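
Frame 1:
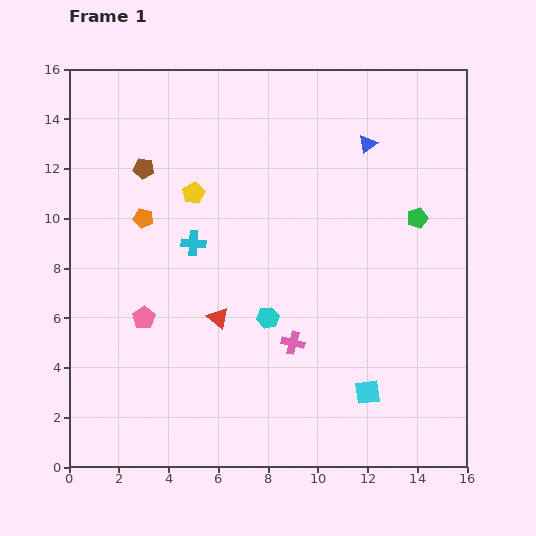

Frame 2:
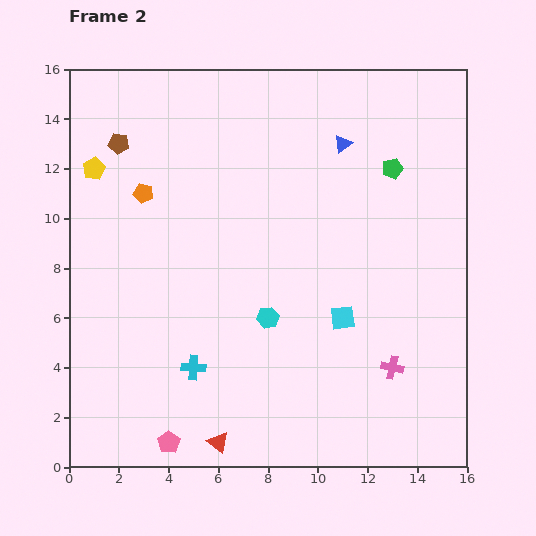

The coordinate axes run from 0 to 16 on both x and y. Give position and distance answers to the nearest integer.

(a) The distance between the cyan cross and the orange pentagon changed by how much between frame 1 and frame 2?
+5

Distance in frame 1: 2. Distance in frame 2: 7.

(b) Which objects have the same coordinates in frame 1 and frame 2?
the cyan hexagon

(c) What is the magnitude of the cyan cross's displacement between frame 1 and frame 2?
5

The cyan cross moved from (5, 9) to (5, 4), a distance of √(0² + 5²) ≈ 5.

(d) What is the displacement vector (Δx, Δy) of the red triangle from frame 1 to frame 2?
(0, -5)

The red triangle was at (6, 6) in frame 1 and (6, 1) in frame 2.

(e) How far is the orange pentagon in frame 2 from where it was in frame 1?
1

The orange pentagon moved from (3, 10) to (3, 11), a distance of √(0² + 1²) ≈ 1.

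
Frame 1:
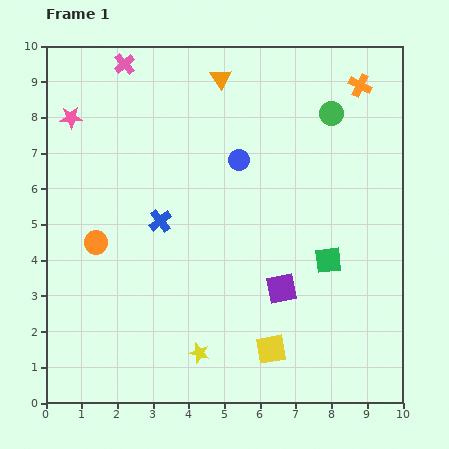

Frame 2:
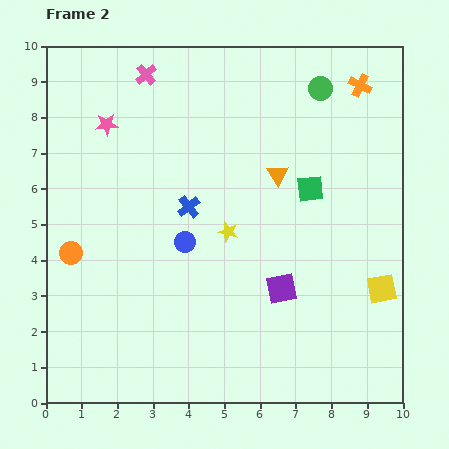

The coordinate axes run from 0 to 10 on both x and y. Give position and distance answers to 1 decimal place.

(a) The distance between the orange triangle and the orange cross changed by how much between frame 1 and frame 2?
-0.5

Distance in frame 1: 3.9. Distance in frame 2: 3.4.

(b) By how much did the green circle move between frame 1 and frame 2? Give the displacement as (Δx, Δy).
(-0.3, 0.7)

The green circle was at (8.0, 8.1) in frame 1 and (7.7, 8.8) in frame 2.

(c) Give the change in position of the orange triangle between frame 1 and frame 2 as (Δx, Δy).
(1.6, -2.7)

The orange triangle was at (4.9, 9.1) in frame 1 and (6.5, 6.4) in frame 2.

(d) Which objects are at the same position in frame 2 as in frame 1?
the purple square, the orange cross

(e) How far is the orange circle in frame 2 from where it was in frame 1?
0.8

The orange circle moved from (1.4, 4.5) to (0.7, 4.2), a distance of √(0.7² + 0.3²) ≈ 0.8.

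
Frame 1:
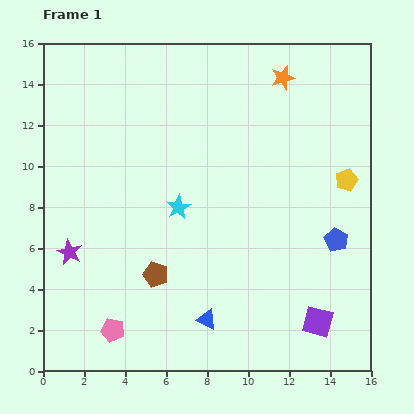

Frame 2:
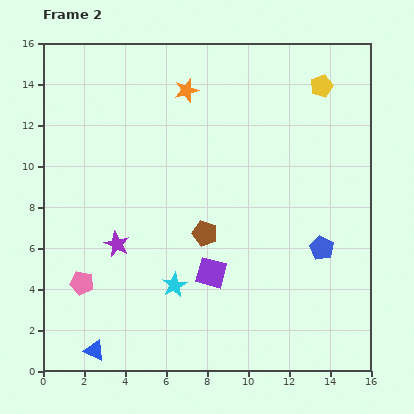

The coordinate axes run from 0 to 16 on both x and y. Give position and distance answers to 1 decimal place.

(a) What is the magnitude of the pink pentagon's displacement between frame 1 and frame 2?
2.7

The pink pentagon moved from (3.4, 2.0) to (1.9, 4.3), a distance of √(1.5² + 2.3²) ≈ 2.7.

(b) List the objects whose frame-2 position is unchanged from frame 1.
none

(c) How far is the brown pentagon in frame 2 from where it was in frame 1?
3.1

The brown pentagon moved from (5.5, 4.7) to (7.9, 6.7), a distance of √(2.4² + 2.0²) ≈ 3.1.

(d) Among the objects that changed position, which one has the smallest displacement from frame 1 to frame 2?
the blue pentagon

(moved 0.8)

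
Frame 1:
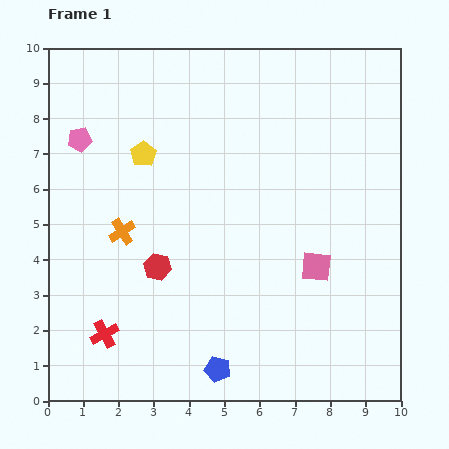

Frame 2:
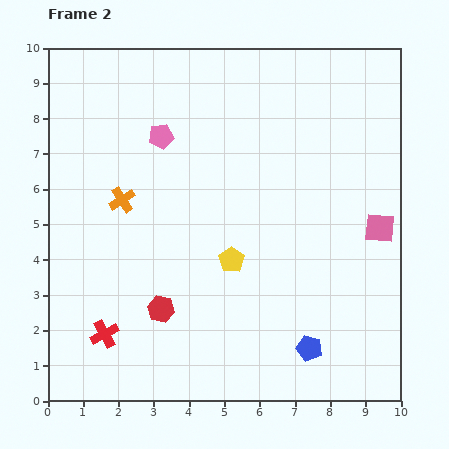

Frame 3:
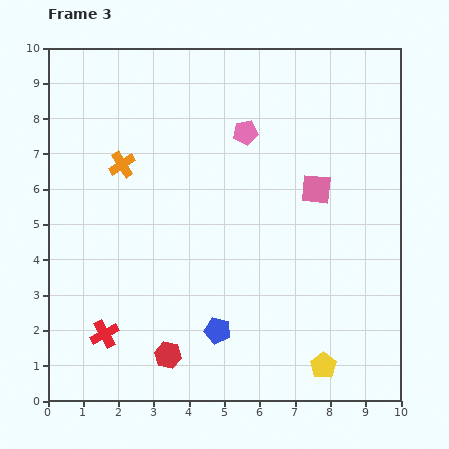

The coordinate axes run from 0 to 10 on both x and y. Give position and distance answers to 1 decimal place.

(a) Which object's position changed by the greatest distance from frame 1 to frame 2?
the yellow pentagon

(moved 3.9; next 2.7)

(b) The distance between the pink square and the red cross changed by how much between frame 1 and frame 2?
+2.1

Distance in frame 1: 6.3. Distance in frame 2: 8.4.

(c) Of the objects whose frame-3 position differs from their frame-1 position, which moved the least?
the blue pentagon

(moved 1.1)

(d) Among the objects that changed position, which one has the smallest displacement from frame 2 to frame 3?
the orange cross

(moved 1.0)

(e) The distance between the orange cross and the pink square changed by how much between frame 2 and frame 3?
-1.8

Distance in frame 2: 7.3. Distance in frame 3: 5.5.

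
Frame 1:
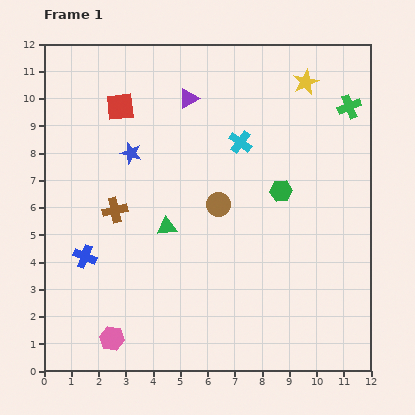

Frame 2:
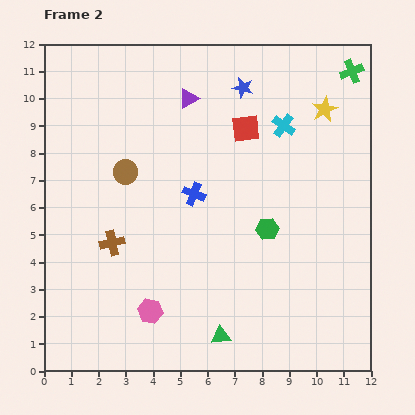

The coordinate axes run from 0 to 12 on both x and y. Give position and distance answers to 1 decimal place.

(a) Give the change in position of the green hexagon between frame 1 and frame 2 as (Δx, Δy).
(-0.5, -1.4)

The green hexagon was at (8.7, 6.6) in frame 1 and (8.2, 5.2) in frame 2.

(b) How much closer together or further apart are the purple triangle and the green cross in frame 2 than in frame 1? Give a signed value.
+0.2

Distance in frame 1: 5.9. Distance in frame 2: 6.1.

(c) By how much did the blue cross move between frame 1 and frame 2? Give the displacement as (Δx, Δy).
(4.0, 2.3)

The blue cross was at (1.5, 4.2) in frame 1 and (5.5, 6.5) in frame 2.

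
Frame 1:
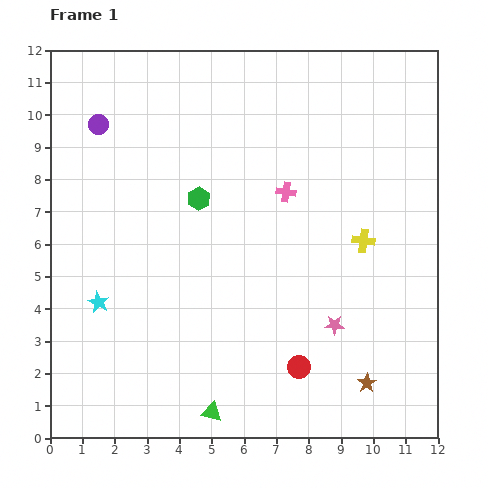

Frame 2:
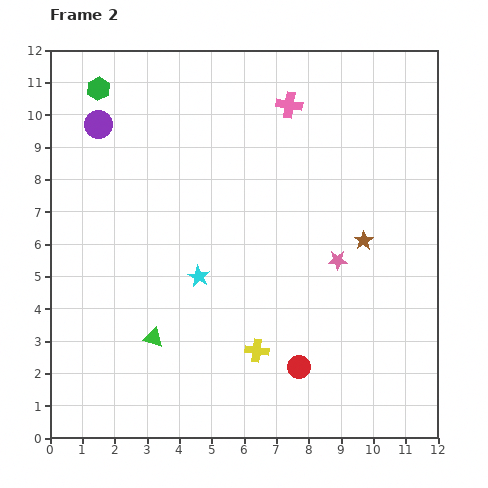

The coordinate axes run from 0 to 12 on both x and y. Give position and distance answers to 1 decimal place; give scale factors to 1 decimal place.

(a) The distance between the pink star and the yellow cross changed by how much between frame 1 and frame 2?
+1.0

Distance in frame 1: 2.8. Distance in frame 2: 3.8.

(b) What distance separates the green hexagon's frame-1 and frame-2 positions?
4.6

The green hexagon moved from (4.6, 7.4) to (1.5, 10.8), a distance of √(3.1² + 3.4²) ≈ 4.6.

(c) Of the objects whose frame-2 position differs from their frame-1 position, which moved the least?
the pink star

(moved 2.0)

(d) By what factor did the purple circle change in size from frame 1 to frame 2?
1.4×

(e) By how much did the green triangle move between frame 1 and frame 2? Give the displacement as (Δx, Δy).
(-1.8, 2.3)

The green triangle was at (5.0, 0.8) in frame 1 and (3.2, 3.1) in frame 2.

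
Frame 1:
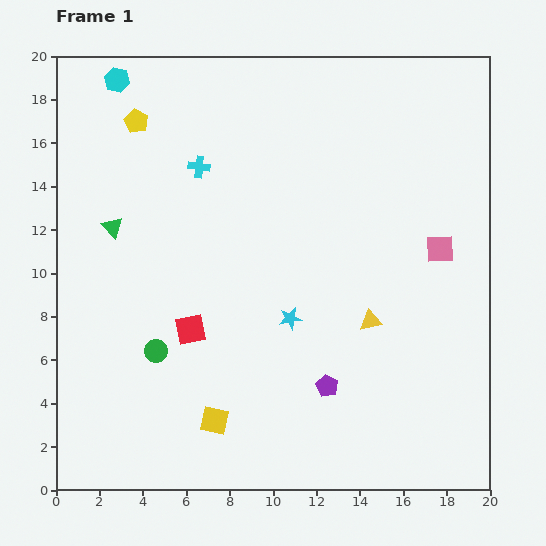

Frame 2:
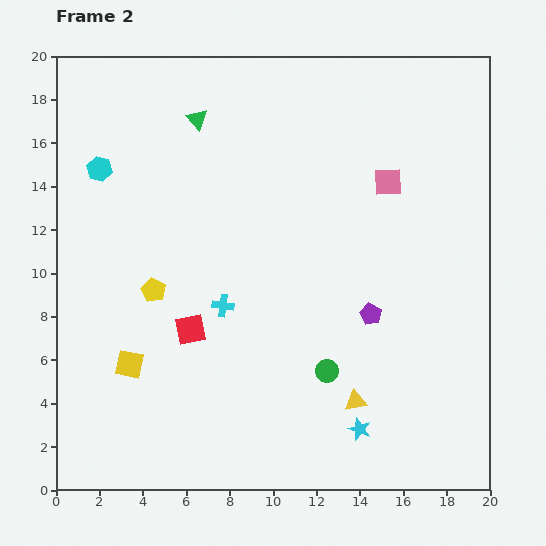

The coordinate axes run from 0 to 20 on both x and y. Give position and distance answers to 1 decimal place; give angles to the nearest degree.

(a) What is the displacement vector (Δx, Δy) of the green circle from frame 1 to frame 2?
(7.9, -0.9)

The green circle was at (4.6, 6.4) in frame 1 and (12.5, 5.5) in frame 2.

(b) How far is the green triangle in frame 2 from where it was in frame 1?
6.3

The green triangle moved from (2.6, 12.1) to (6.5, 17.1), a distance of √(3.9² + 5.0²) ≈ 6.3.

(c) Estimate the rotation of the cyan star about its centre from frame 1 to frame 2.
30° clockwise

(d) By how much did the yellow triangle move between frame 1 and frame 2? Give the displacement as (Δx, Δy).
(-0.7, -3.7)

The yellow triangle was at (14.5, 7.8) in frame 1 and (13.8, 4.1) in frame 2.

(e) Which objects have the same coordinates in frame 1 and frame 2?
the red square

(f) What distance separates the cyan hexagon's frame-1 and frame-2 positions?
4.2

The cyan hexagon moved from (2.8, 18.9) to (2.0, 14.8), a distance of √(0.8² + 4.1²) ≈ 4.2.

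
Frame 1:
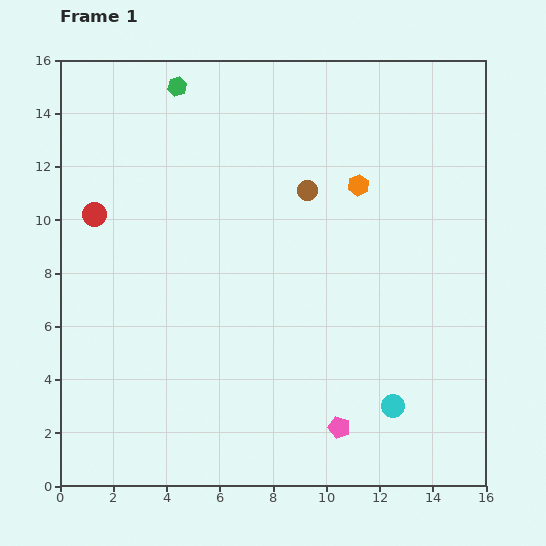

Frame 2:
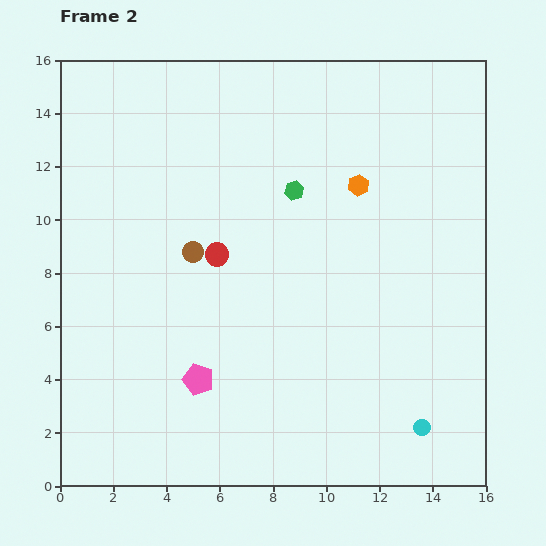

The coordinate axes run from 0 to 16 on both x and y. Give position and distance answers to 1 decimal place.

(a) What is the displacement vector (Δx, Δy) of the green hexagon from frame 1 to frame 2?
(4.4, -3.9)

The green hexagon was at (4.4, 15.0) in frame 1 and (8.8, 11.1) in frame 2.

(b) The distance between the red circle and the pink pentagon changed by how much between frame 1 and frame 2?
-7.4

Distance in frame 1: 12.2. Distance in frame 2: 4.8.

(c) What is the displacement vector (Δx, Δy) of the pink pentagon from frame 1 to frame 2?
(-5.3, 1.8)

The pink pentagon was at (10.5, 2.2) in frame 1 and (5.2, 4.0) in frame 2.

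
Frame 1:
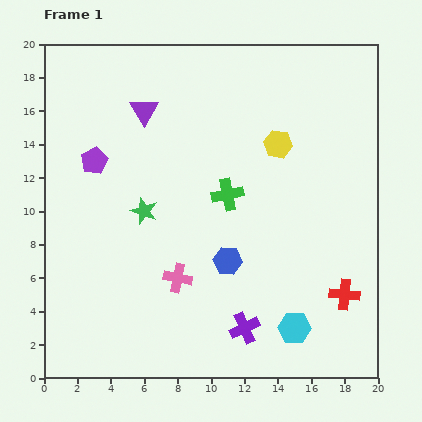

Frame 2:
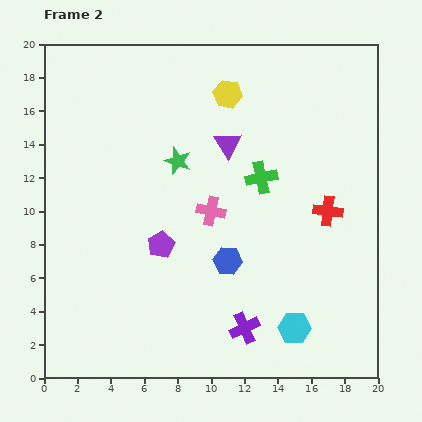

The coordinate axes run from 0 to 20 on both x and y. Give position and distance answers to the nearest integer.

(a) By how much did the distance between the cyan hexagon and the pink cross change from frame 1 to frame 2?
+1

Distance in frame 1: 8. Distance in frame 2: 9.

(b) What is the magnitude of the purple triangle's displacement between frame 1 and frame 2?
5

The purple triangle moved from (6, 16) to (11, 14), a distance of √(5² + 2²) ≈ 5.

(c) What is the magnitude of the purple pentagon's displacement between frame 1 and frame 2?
6

The purple pentagon moved from (3, 13) to (7, 8), a distance of √(4² + 5²) ≈ 6.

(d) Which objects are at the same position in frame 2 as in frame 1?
the blue hexagon, the purple cross, the cyan hexagon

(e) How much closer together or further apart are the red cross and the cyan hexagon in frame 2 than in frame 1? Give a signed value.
+3

Distance in frame 1: 4. Distance in frame 2: 7.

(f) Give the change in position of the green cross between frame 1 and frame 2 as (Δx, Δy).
(2, 1)

The green cross was at (11, 11) in frame 1 and (13, 12) in frame 2.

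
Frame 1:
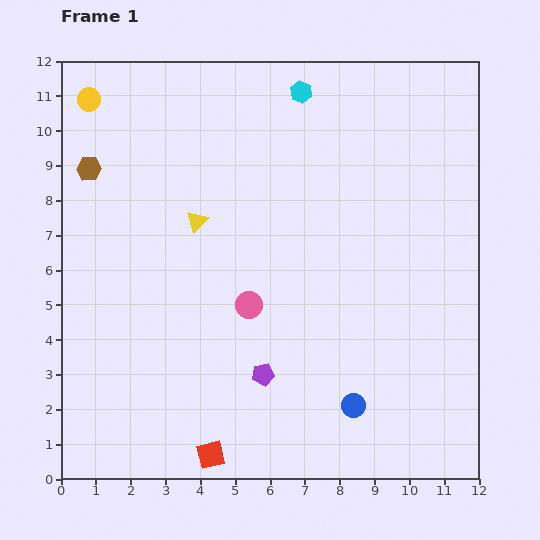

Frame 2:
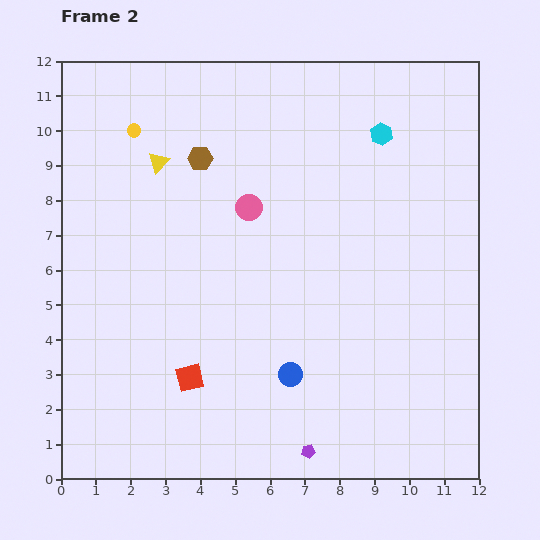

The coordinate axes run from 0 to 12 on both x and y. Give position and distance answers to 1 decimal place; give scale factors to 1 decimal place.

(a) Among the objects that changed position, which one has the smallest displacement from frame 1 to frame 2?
the yellow circle

(moved 1.6)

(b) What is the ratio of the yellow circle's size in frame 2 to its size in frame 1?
0.6×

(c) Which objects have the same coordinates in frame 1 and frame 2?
none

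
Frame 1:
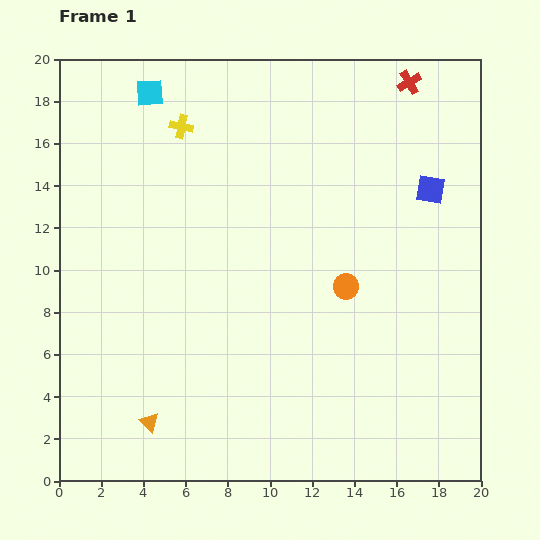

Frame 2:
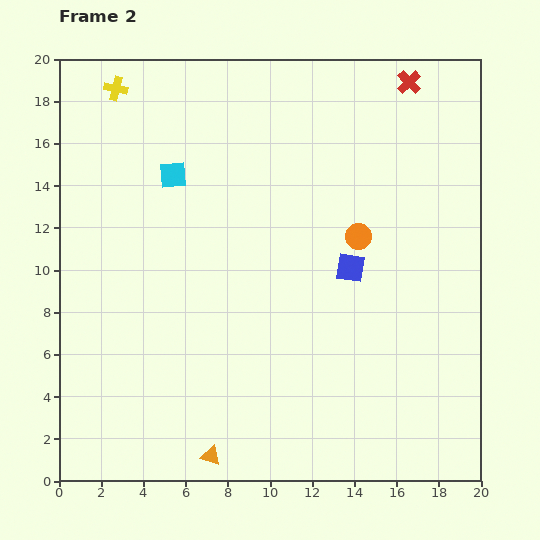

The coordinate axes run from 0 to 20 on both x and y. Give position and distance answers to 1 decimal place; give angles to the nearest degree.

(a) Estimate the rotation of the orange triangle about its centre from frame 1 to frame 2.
26° counter-clockwise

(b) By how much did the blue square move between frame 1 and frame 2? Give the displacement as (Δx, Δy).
(-3.8, -3.7)

The blue square was at (17.6, 13.8) in frame 1 and (13.8, 10.1) in frame 2.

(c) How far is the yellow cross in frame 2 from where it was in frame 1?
3.6

The yellow cross moved from (5.8, 16.8) to (2.7, 18.6), a distance of √(3.1² + 1.8²) ≈ 3.6.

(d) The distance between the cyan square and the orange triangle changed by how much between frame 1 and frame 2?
-2.2

Distance in frame 1: 15.6. Distance in frame 2: 13.4.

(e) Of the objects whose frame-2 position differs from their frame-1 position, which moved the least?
the orange circle

(moved 2.5)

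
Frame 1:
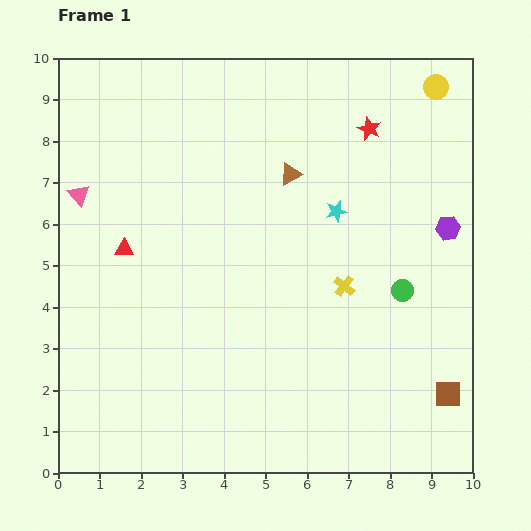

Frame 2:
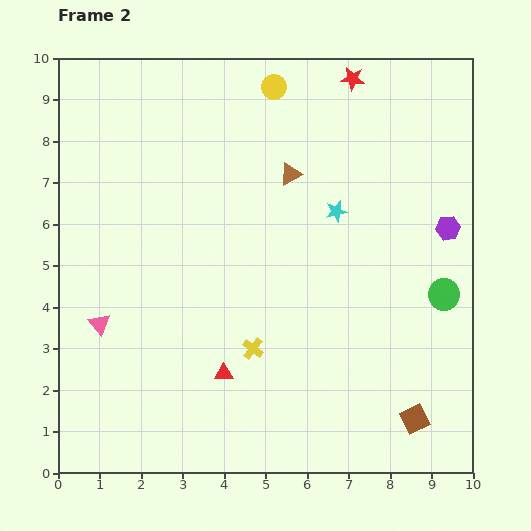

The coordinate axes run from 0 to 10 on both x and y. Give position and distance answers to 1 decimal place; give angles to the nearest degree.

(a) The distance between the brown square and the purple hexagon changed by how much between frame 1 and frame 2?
+0.7

Distance in frame 1: 4.0. Distance in frame 2: 4.7.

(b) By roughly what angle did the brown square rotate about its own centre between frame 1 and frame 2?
28° counter-clockwise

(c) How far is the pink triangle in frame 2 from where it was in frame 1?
3.1

The pink triangle moved from (0.5, 6.7) to (1.0, 3.6), a distance of √(0.5² + 3.1²) ≈ 3.1.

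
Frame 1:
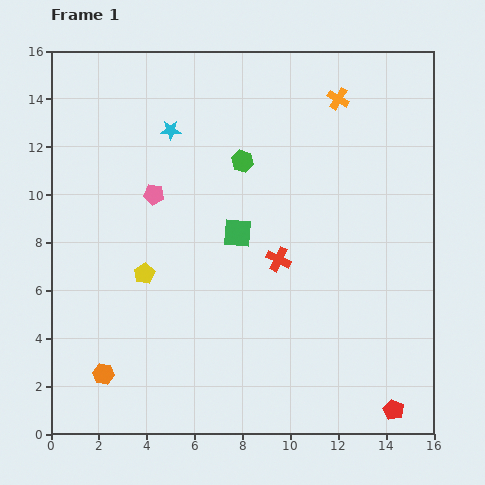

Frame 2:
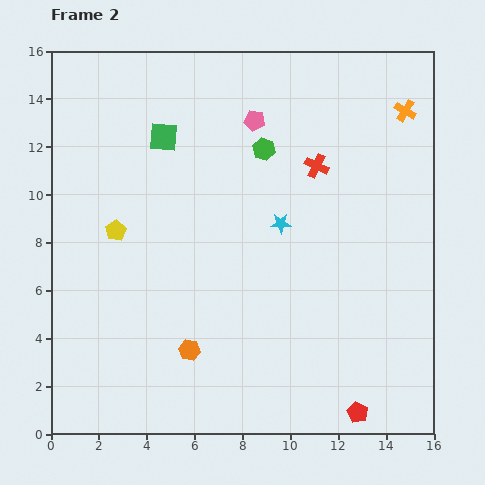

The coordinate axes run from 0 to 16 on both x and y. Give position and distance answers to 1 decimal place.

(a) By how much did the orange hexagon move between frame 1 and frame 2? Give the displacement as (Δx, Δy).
(3.6, 1.0)

The orange hexagon was at (2.2, 2.5) in frame 1 and (5.8, 3.5) in frame 2.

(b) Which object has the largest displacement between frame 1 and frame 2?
the cyan star

(moved 6.0; next 5.2)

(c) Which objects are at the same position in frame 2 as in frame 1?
none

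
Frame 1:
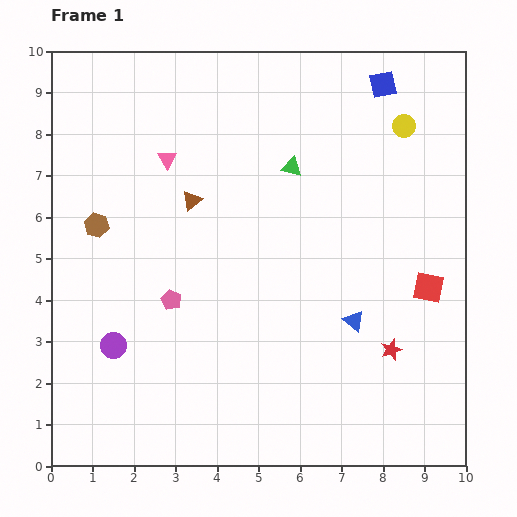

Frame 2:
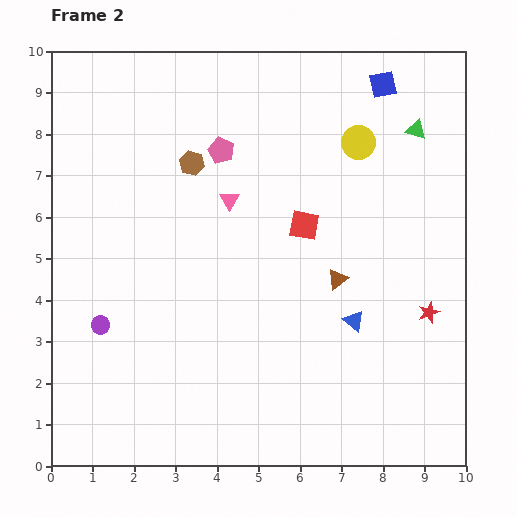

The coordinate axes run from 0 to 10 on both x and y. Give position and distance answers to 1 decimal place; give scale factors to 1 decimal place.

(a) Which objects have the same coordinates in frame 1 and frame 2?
the blue triangle, the blue square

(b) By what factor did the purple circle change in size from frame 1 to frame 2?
0.7×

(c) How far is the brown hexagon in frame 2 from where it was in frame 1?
2.7

The brown hexagon moved from (1.1, 5.8) to (3.4, 7.3), a distance of √(2.3² + 1.5²) ≈ 2.7.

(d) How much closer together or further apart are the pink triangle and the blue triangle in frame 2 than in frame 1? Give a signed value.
-1.8

Distance in frame 1: 6.0. Distance in frame 2: 4.2.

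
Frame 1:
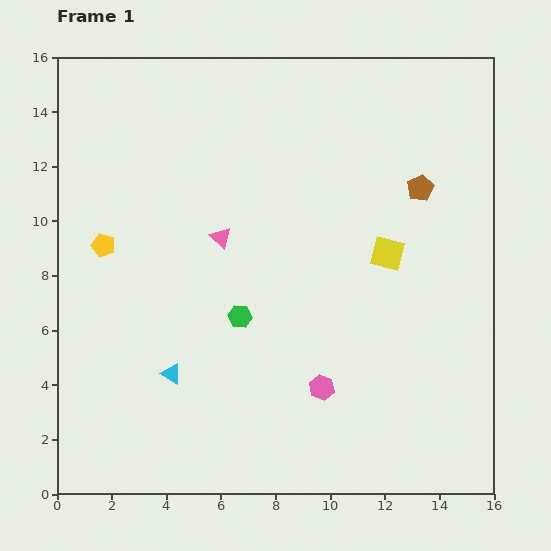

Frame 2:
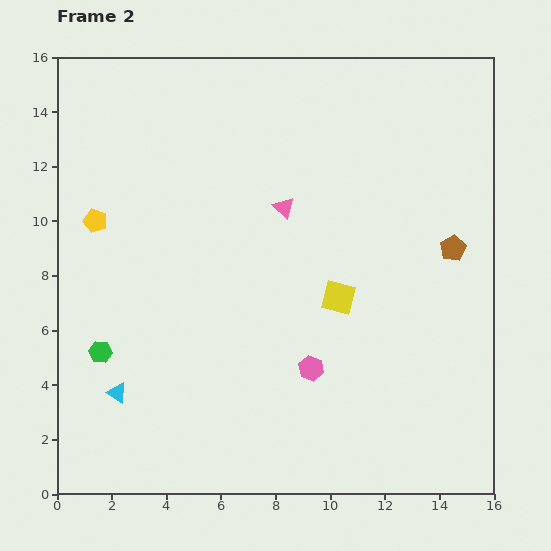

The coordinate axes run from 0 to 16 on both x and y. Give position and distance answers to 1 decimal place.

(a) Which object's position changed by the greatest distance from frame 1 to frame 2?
the green hexagon

(moved 5.3; next 2.5)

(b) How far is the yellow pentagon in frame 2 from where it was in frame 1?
0.9

The yellow pentagon moved from (1.7, 9.1) to (1.4, 10.0), a distance of √(0.3² + 0.9²) ≈ 0.9.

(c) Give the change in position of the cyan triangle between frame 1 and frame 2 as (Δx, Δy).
(-2.0, -0.7)

The cyan triangle was at (4.2, 4.4) in frame 1 and (2.2, 3.7) in frame 2.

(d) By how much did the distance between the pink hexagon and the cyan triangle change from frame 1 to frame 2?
+1.7

Distance in frame 1: 5.5. Distance in frame 2: 7.2.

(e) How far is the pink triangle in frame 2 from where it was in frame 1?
2.5

The pink triangle moved from (6.0, 9.4) to (8.3, 10.5), a distance of √(2.3² + 1.1²) ≈ 2.5.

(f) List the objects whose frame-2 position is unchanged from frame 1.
none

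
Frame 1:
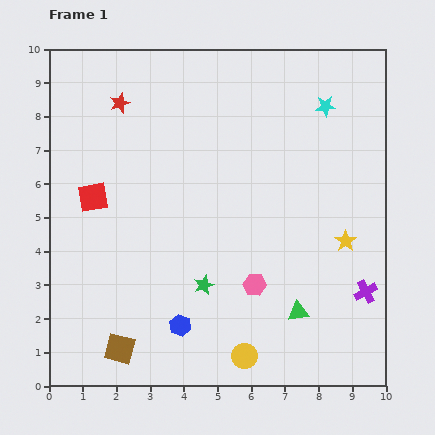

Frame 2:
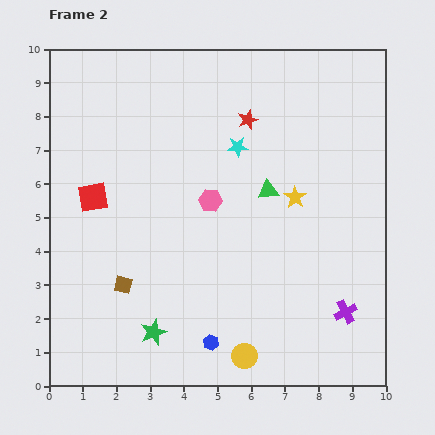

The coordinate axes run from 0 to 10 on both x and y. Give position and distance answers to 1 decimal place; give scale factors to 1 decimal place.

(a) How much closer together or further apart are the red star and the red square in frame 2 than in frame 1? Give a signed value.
+2.2

Distance in frame 1: 2.9. Distance in frame 2: 5.1.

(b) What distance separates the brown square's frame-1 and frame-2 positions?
1.9

The brown square moved from (2.1, 1.1) to (2.2, 3.0), a distance of √(0.1² + 1.9²) ≈ 1.9.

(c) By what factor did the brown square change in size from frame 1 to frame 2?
0.6×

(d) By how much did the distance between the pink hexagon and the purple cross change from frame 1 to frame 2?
+1.9

Distance in frame 1: 3.3. Distance in frame 2: 5.2.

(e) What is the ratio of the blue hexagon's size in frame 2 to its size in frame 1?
0.7×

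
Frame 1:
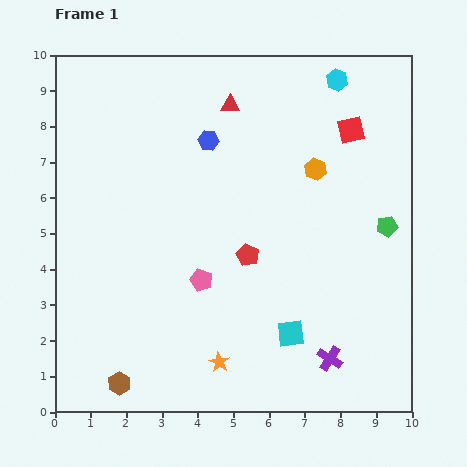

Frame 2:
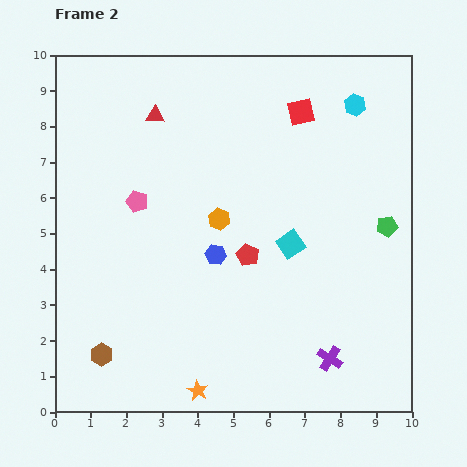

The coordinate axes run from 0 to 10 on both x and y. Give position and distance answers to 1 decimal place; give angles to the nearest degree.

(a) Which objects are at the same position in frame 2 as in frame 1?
the green pentagon, the purple cross, the red pentagon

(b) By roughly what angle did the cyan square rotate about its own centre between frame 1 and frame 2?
26° counter-clockwise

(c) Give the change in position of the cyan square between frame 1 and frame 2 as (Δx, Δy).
(0.0, 2.5)

The cyan square was at (6.6, 2.2) in frame 1 and (6.6, 4.7) in frame 2.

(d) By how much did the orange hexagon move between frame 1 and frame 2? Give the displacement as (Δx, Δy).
(-2.7, -1.4)

The orange hexagon was at (7.3, 6.8) in frame 1 and (4.6, 5.4) in frame 2.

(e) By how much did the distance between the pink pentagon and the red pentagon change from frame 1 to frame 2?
+1.9

Distance in frame 1: 1.5. Distance in frame 2: 3.4.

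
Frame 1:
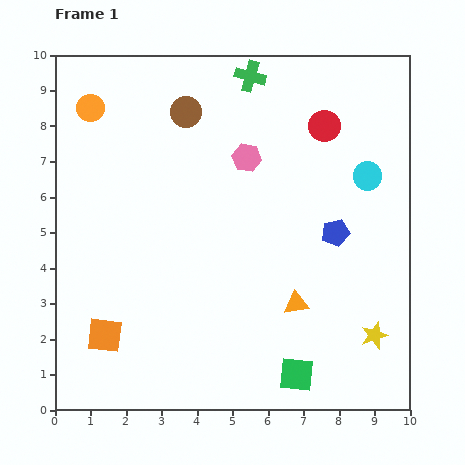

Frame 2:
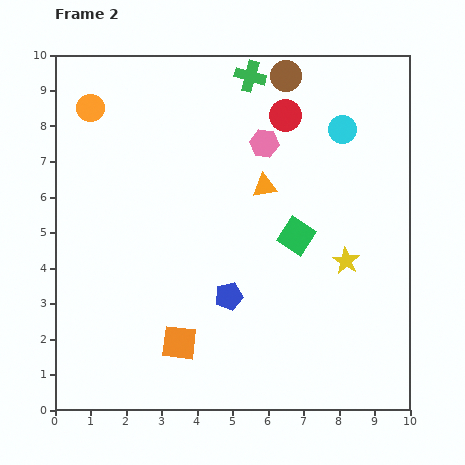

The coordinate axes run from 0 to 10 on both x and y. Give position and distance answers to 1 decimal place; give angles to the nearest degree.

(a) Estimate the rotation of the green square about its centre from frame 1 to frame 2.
28° clockwise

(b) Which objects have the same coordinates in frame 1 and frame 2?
the orange circle, the green cross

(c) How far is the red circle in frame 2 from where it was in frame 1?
1.1

The red circle moved from (7.6, 8.0) to (6.5, 8.3), a distance of √(1.1² + 0.3²) ≈ 1.1.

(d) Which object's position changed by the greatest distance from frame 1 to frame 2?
the green square

(moved 3.9; next 3.5)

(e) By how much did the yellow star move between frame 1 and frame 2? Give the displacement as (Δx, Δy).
(-0.8, 2.1)

The yellow star was at (9.0, 2.1) in frame 1 and (8.2, 4.2) in frame 2.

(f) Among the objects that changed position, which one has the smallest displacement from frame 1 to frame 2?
the pink hexagon

(moved 0.6)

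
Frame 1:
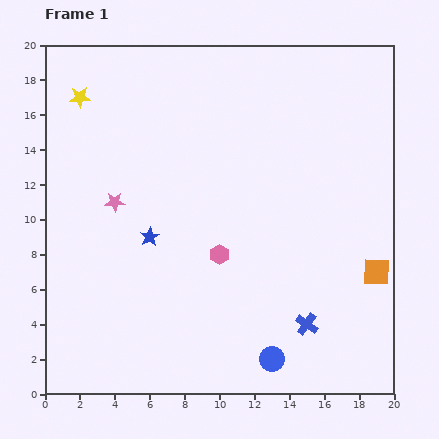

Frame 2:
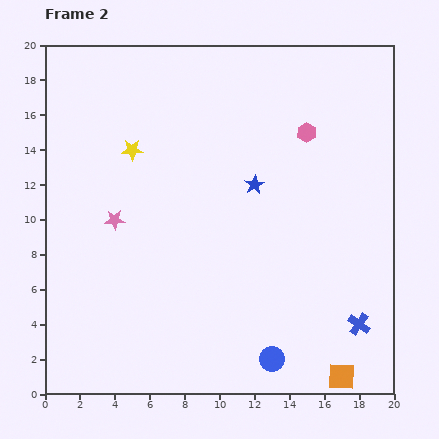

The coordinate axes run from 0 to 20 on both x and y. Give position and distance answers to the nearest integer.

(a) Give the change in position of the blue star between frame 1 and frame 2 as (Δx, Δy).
(6, 3)

The blue star was at (6, 9) in frame 1 and (12, 12) in frame 2.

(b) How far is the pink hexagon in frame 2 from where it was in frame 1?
9

The pink hexagon moved from (10, 8) to (15, 15), a distance of √(5² + 7²) ≈ 9.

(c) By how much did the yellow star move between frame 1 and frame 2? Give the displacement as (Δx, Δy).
(3, -3)

The yellow star was at (2, 17) in frame 1 and (5, 14) in frame 2.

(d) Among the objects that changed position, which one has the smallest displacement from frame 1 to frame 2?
the pink star

(moved 1)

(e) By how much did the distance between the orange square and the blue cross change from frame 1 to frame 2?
-2

Distance in frame 1: 5. Distance in frame 2: 3.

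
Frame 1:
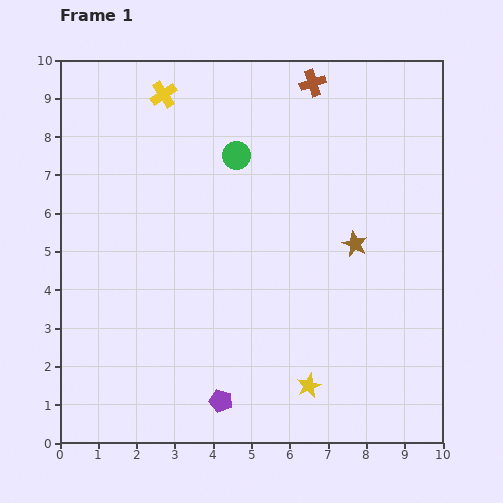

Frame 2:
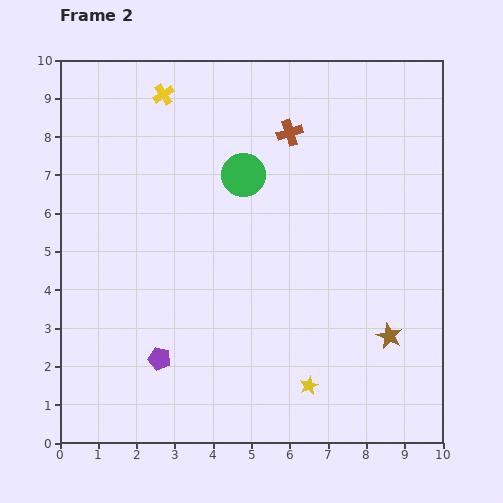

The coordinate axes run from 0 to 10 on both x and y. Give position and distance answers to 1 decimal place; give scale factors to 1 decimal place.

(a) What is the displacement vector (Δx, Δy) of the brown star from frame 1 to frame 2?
(0.9, -2.4)

The brown star was at (7.7, 5.2) in frame 1 and (8.6, 2.8) in frame 2.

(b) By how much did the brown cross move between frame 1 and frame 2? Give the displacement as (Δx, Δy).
(-0.6, -1.3)

The brown cross was at (6.6, 9.4) in frame 1 and (6.0, 8.1) in frame 2.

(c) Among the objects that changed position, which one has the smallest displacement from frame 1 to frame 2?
the green circle

(moved 0.5)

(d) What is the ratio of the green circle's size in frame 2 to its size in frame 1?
1.6×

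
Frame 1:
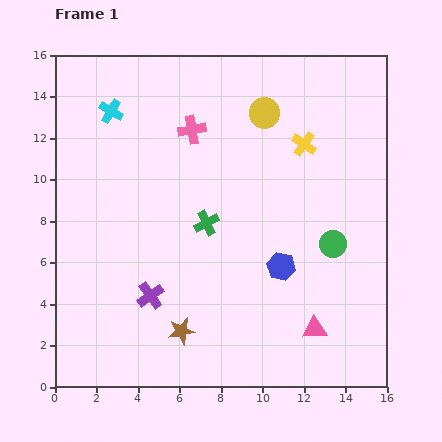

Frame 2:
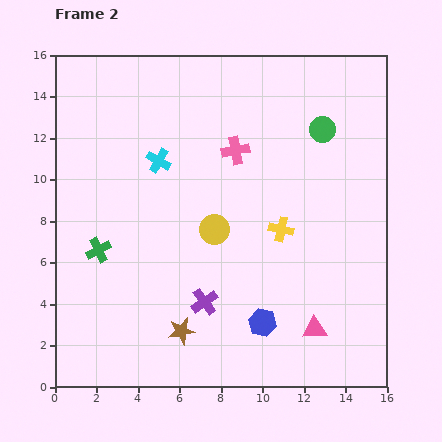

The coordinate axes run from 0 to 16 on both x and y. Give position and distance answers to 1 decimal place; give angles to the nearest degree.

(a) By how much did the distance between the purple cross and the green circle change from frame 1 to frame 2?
+1.0

Distance in frame 1: 9.1. Distance in frame 2: 10.1.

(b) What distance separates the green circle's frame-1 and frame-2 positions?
5.5

The green circle moved from (13.4, 6.9) to (12.9, 12.4), a distance of √(0.5² + 5.5²) ≈ 5.5.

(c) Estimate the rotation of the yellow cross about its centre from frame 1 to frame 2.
22° counter-clockwise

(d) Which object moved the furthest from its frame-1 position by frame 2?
the yellow circle

(moved 6.1; next 5.5)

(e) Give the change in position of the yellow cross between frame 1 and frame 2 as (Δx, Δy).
(-1.1, -4.1)

The yellow cross was at (12.0, 11.7) in frame 1 and (10.9, 7.6) in frame 2.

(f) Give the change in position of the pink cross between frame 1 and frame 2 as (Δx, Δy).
(2.1, -1.0)

The pink cross was at (6.6, 12.4) in frame 1 and (8.7, 11.4) in frame 2.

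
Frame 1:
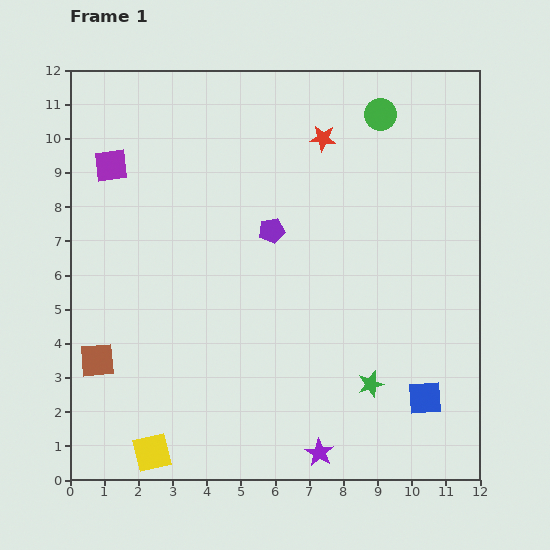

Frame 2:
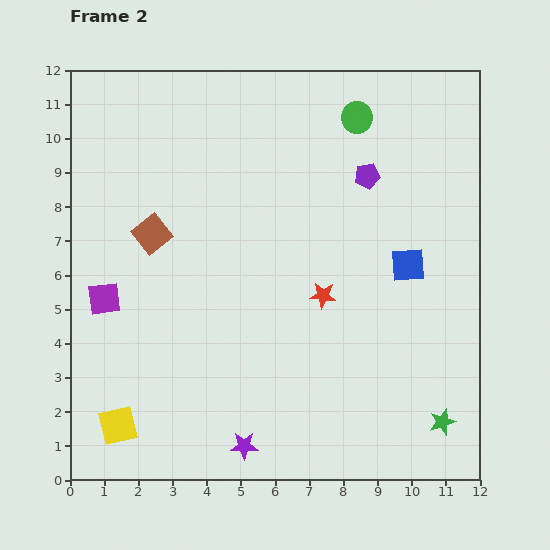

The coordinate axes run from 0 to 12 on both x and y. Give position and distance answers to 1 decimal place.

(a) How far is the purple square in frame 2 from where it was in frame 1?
3.9

The purple square moved from (1.2, 9.2) to (1.0, 5.3), a distance of √(0.2² + 3.9²) ≈ 3.9.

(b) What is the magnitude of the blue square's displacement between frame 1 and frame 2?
3.9

The blue square moved from (10.4, 2.4) to (9.9, 6.3), a distance of √(0.5² + 3.9²) ≈ 3.9.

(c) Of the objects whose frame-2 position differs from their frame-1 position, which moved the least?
the green circle

(moved 0.7)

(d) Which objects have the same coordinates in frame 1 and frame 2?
none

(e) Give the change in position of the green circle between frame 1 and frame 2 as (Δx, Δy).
(-0.7, -0.1)

The green circle was at (9.1, 10.7) in frame 1 and (8.4, 10.6) in frame 2.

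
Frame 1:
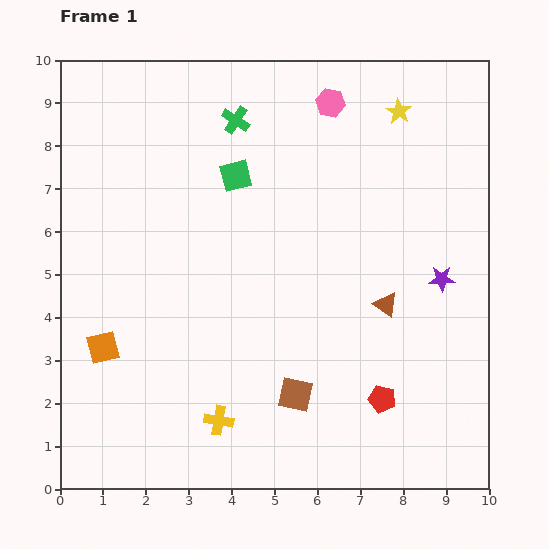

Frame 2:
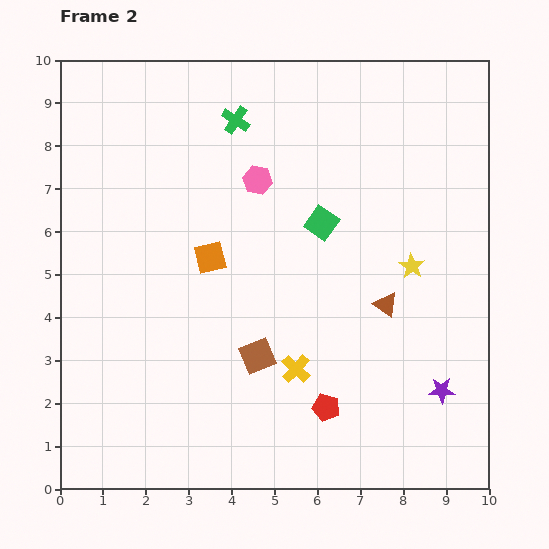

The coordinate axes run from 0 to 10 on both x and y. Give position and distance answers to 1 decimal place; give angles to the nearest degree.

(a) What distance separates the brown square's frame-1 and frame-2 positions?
1.3

The brown square moved from (5.5, 2.2) to (4.6, 3.1), a distance of √(0.9² + 0.9²) ≈ 1.3.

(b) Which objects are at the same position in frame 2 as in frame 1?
the brown triangle, the green cross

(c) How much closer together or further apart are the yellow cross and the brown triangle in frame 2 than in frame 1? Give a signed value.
-2.1

Distance in frame 1: 4.7. Distance in frame 2: 2.6.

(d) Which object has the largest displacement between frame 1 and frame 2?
the yellow star

(moved 3.6; next 3.3)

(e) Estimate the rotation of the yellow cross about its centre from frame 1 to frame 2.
33° clockwise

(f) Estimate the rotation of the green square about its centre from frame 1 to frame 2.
40° counter-clockwise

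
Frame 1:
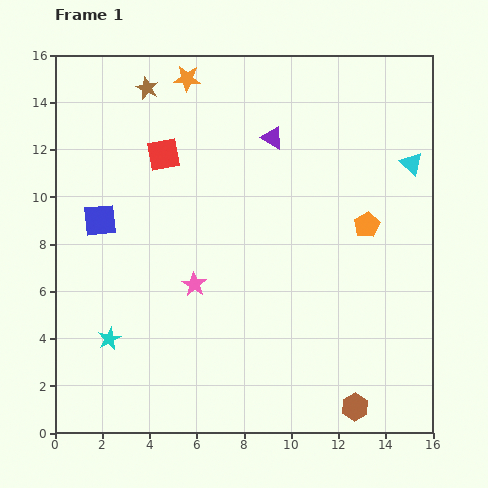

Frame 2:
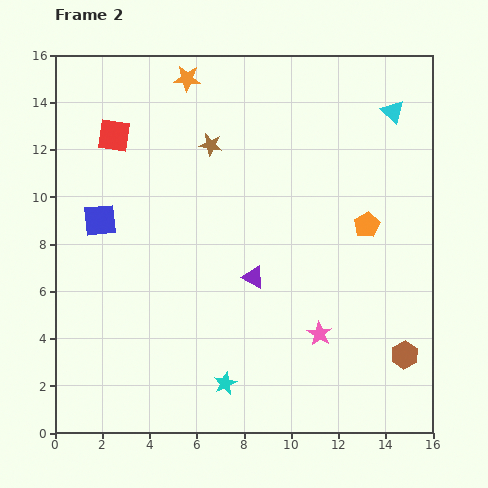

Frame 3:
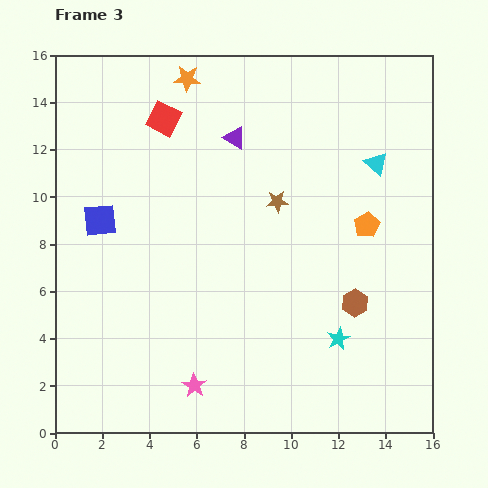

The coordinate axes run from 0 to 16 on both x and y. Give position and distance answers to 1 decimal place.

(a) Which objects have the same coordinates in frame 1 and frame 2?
the orange pentagon, the blue square, the orange star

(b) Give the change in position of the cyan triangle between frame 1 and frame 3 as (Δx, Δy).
(-1.5, 0.0)

The cyan triangle was at (15.1, 11.4) in frame 1 and (13.6, 11.4) in frame 3.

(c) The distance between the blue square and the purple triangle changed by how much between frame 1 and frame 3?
-1.4

Distance in frame 1: 8.1. Distance in frame 3: 6.7.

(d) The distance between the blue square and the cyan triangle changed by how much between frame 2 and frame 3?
-1.3

Distance in frame 2: 13.2. Distance in frame 3: 11.9.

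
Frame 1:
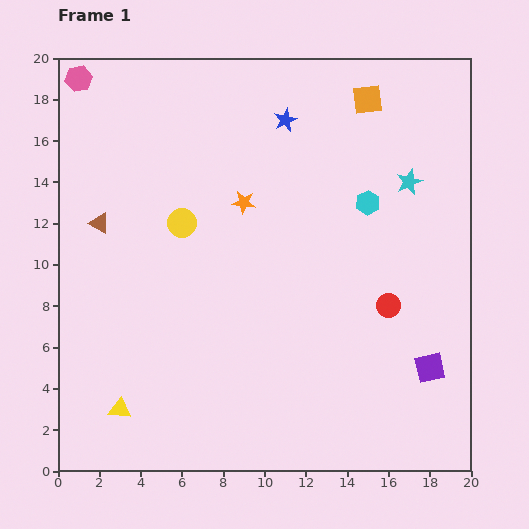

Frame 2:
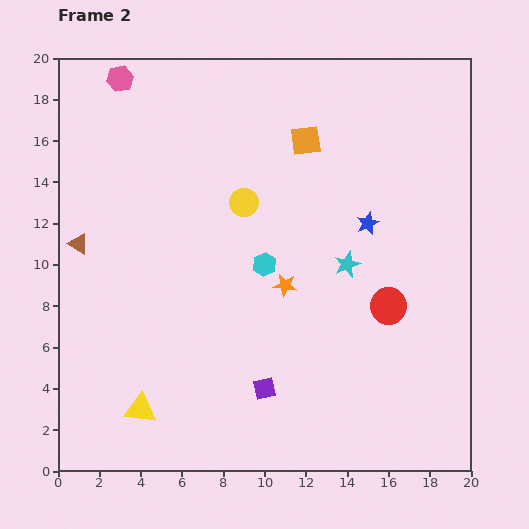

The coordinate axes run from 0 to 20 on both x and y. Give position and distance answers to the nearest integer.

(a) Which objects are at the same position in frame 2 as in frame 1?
the red circle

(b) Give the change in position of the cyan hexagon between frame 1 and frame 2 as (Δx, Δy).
(-5, -3)

The cyan hexagon was at (15, 13) in frame 1 and (10, 10) in frame 2.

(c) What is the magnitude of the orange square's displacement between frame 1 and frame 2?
4

The orange square moved from (15, 18) to (12, 16), a distance of √(3² + 2²) ≈ 4.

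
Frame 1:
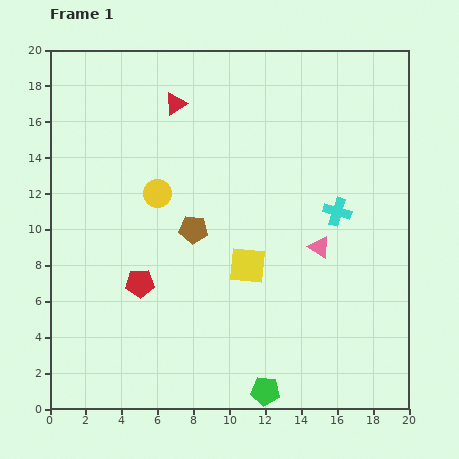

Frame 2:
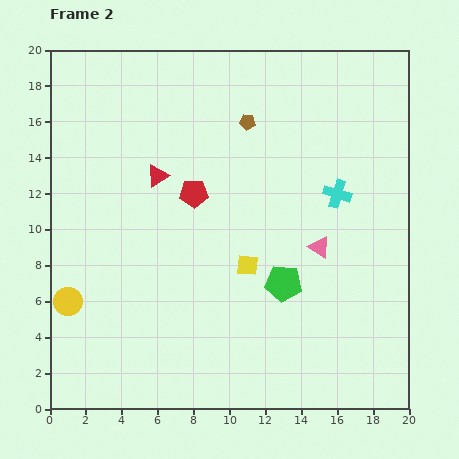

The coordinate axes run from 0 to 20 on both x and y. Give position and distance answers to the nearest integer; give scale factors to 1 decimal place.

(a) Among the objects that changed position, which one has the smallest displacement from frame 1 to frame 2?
the cyan cross

(moved 1)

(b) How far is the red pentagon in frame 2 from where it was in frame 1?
6

The red pentagon moved from (5, 7) to (8, 12), a distance of √(3² + 5²) ≈ 6.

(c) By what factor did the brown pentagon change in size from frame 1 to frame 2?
0.6×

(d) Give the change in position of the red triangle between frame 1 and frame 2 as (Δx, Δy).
(-1, -4)

The red triangle was at (7, 17) in frame 1 and (6, 13) in frame 2.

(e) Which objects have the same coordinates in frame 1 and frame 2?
the yellow square, the pink triangle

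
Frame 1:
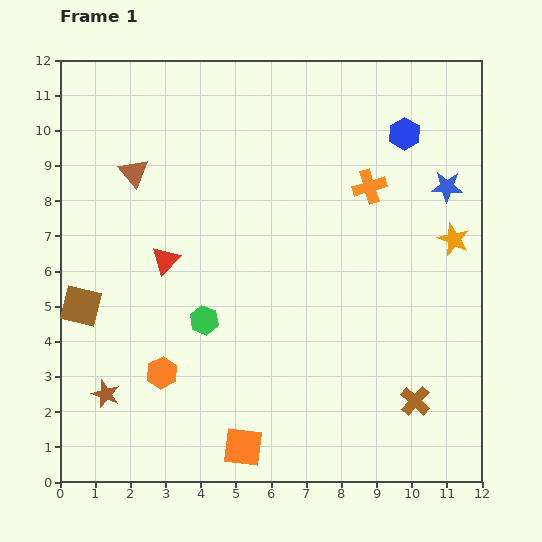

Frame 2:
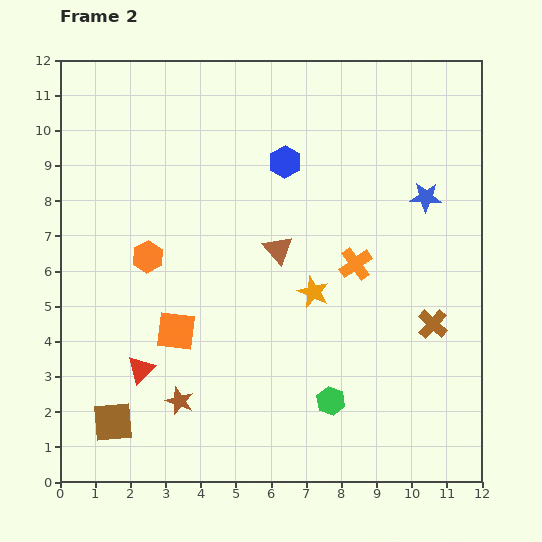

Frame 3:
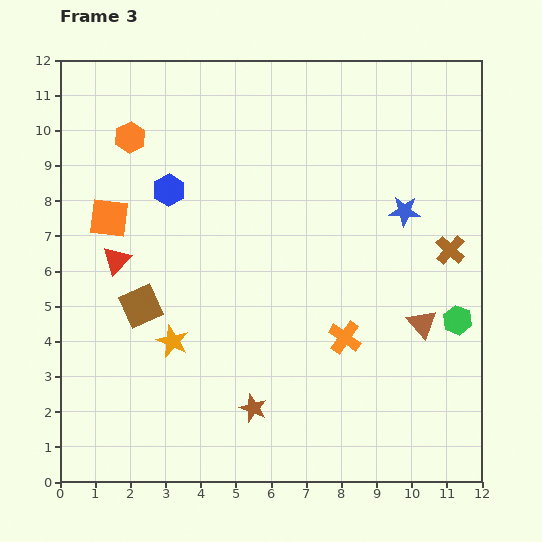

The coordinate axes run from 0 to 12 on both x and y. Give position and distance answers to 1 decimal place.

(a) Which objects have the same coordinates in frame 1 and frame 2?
none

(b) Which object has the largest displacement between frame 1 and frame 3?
the brown triangle

(moved 9.3; next 8.5)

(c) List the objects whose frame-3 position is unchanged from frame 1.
none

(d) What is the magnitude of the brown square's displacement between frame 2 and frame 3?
3.4

The brown square moved from (1.5, 1.7) to (2.3, 5.0), a distance of √(0.8² + 3.3²) ≈ 3.4.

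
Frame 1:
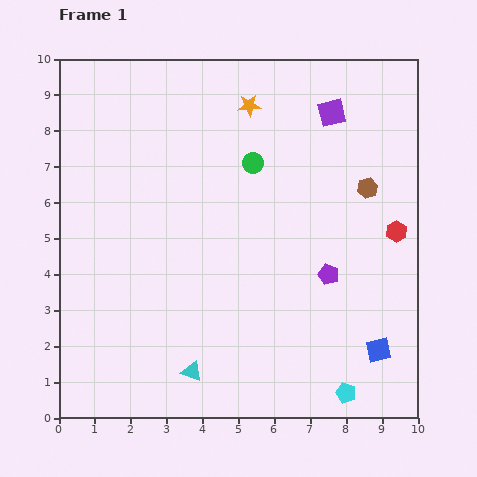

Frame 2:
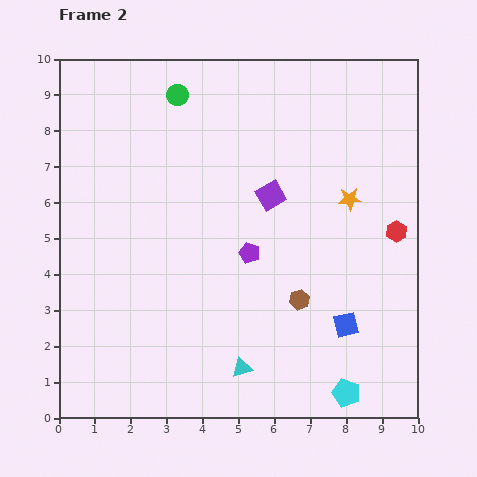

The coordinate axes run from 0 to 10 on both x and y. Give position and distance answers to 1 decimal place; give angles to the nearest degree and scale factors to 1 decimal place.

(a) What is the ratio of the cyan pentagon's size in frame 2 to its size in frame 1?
1.4×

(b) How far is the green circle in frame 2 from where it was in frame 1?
2.8

The green circle moved from (5.4, 7.1) to (3.3, 9.0), a distance of √(2.1² + 1.9²) ≈ 2.8.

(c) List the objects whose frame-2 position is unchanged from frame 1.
the red hexagon, the cyan pentagon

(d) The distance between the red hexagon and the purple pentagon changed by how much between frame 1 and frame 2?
+1.9

Distance in frame 1: 2.2. Distance in frame 2: 4.1.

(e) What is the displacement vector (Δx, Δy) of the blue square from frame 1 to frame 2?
(-0.9, 0.7)

The blue square was at (8.9, 1.9) in frame 1 and (8.0, 2.6) in frame 2.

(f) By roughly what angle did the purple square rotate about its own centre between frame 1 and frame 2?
16° counter-clockwise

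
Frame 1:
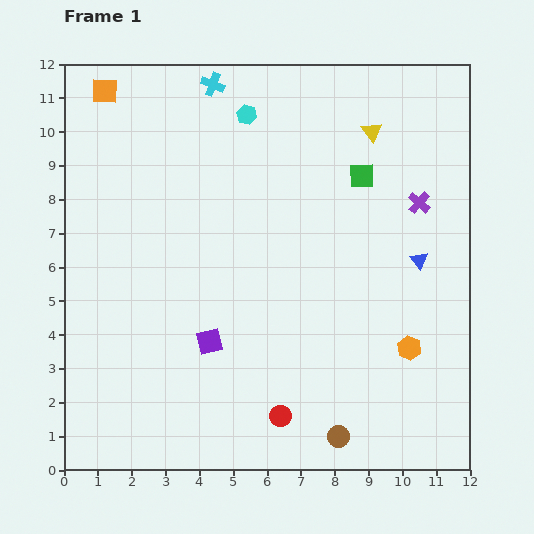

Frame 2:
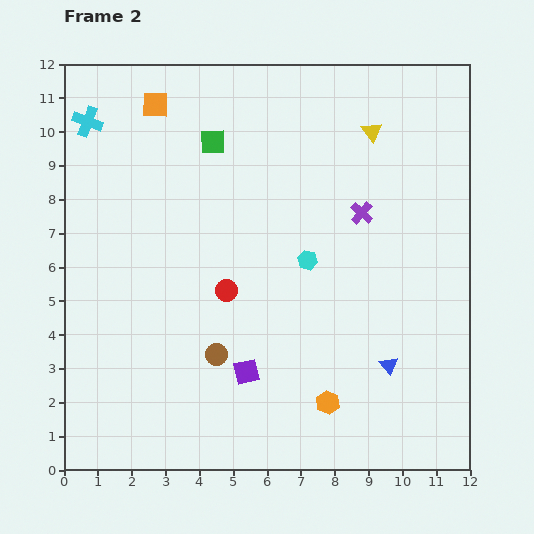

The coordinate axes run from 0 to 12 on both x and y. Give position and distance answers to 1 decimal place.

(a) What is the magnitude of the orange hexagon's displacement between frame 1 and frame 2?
2.9

The orange hexagon moved from (10.2, 3.6) to (7.8, 2.0), a distance of √(2.4² + 1.6²) ≈ 2.9.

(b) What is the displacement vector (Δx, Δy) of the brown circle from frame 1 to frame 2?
(-3.6, 2.4)

The brown circle was at (8.1, 1.0) in frame 1 and (4.5, 3.4) in frame 2.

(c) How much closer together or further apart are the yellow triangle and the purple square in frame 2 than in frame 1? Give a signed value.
+0.2

Distance in frame 1: 7.8. Distance in frame 2: 8.0.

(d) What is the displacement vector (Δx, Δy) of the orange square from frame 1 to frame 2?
(1.5, -0.4)

The orange square was at (1.2, 11.2) in frame 1 and (2.7, 10.8) in frame 2.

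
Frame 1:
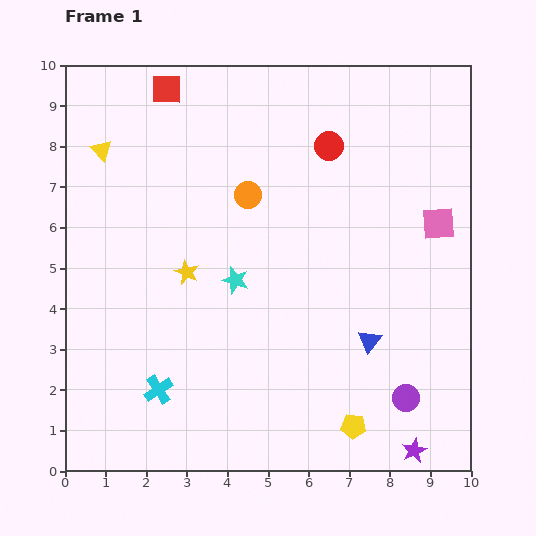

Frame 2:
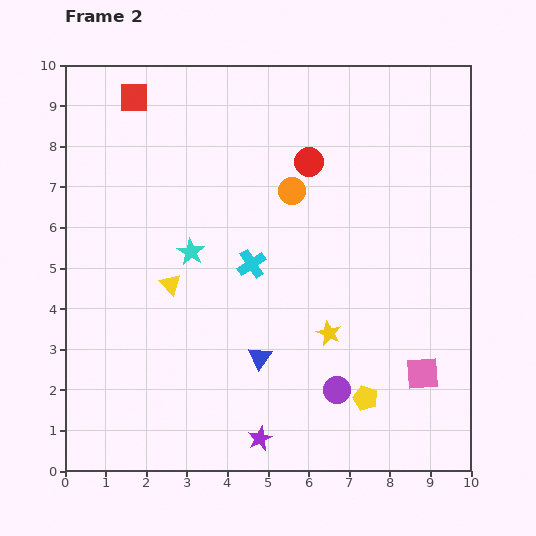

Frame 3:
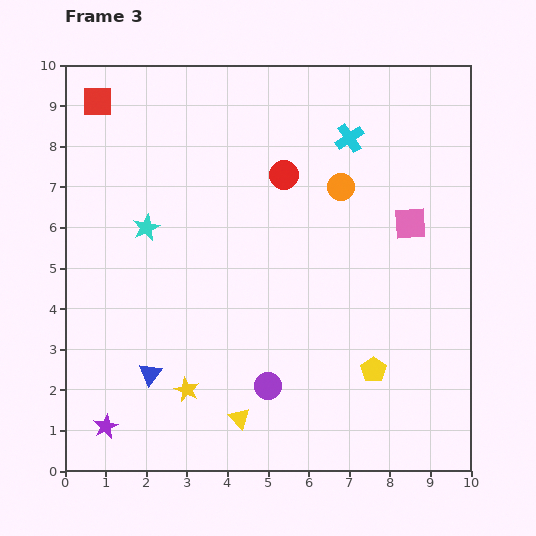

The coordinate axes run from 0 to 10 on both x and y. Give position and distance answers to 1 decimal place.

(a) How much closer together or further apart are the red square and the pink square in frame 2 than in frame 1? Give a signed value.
+2.3

Distance in frame 1: 7.5. Distance in frame 2: 9.8.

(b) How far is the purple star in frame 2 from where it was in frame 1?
3.8

The purple star moved from (8.6, 0.5) to (4.8, 0.8), a distance of √(3.8² + 0.3²) ≈ 3.8.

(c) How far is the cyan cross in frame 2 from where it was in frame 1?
3.9

The cyan cross moved from (2.3, 2.0) to (4.6, 5.1), a distance of √(2.3² + 3.1²) ≈ 3.9.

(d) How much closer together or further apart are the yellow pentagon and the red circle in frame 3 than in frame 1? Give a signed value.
-1.6

Distance in frame 1: 6.9. Distance in frame 3: 5.3.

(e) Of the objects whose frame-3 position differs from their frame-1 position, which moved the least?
the pink square

(moved 0.7)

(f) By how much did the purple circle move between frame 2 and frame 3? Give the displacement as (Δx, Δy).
(-1.7, 0.1)

The purple circle was at (6.7, 2.0) in frame 2 and (5.0, 2.1) in frame 3.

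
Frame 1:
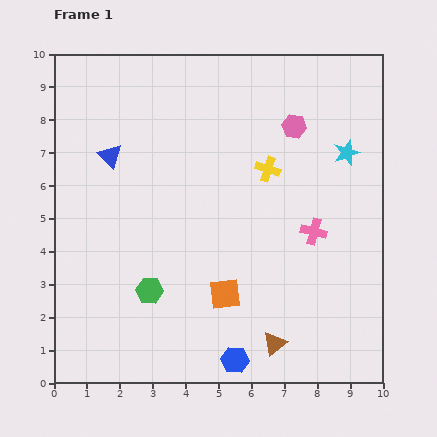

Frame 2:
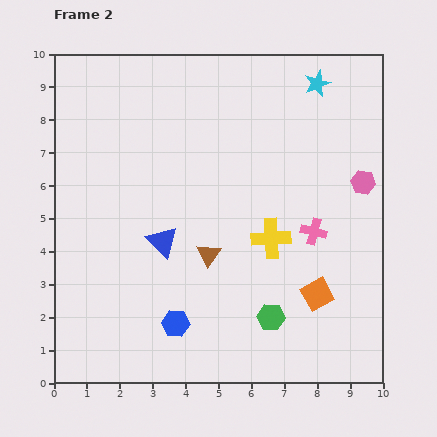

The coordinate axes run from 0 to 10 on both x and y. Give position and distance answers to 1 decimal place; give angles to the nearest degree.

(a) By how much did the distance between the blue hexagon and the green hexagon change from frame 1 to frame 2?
-0.4

Distance in frame 1: 3.3. Distance in frame 2: 2.9.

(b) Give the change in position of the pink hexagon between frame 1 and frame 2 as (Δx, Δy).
(2.1, -1.7)

The pink hexagon was at (7.3, 7.8) in frame 1 and (9.4, 6.1) in frame 2.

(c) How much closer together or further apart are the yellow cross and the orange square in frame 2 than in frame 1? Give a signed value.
-1.8

Distance in frame 1: 4.0. Distance in frame 2: 2.2.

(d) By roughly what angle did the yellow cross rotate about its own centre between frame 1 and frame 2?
20° counter-clockwise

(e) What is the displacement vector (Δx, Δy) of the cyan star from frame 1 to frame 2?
(-0.9, 2.1)

The cyan star was at (8.9, 7.0) in frame 1 and (8.0, 9.1) in frame 2.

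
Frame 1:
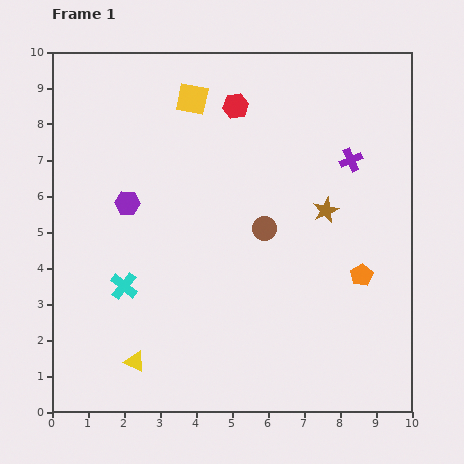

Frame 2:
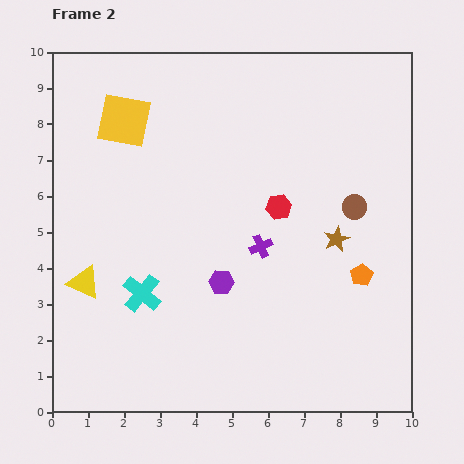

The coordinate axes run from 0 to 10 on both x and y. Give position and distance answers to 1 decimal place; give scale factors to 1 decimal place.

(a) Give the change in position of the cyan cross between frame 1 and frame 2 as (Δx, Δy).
(0.5, -0.2)

The cyan cross was at (2.0, 3.5) in frame 1 and (2.5, 3.3) in frame 2.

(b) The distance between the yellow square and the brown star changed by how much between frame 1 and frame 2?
+2.0

Distance in frame 1: 4.8. Distance in frame 2: 6.8.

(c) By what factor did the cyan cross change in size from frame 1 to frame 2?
1.4×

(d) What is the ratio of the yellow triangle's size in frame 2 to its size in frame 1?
1.6×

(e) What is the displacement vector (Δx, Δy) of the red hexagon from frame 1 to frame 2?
(1.2, -2.8)

The red hexagon was at (5.1, 8.5) in frame 1 and (6.3, 5.7) in frame 2.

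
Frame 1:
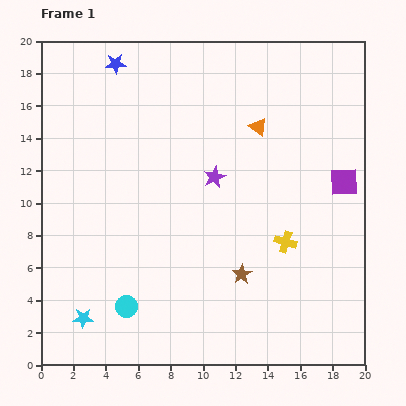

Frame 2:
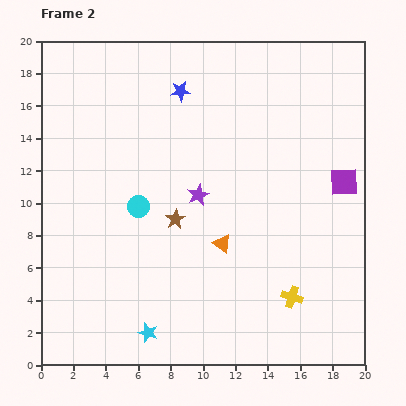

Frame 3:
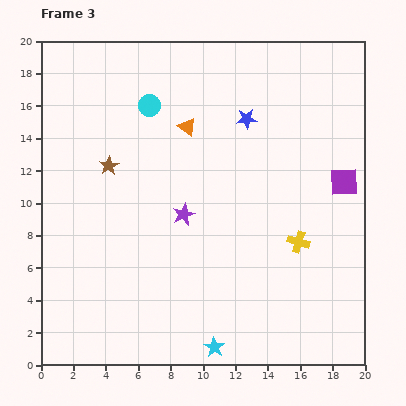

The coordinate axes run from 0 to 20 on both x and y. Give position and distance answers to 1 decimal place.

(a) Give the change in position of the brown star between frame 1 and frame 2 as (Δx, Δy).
(-4.1, 3.4)

The brown star was at (12.4, 5.6) in frame 1 and (8.3, 9.0) in frame 2.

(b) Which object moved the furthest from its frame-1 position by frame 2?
the orange triangle

(moved 7.5; next 6.2)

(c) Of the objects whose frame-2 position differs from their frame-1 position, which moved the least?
the purple star

(moved 1.5)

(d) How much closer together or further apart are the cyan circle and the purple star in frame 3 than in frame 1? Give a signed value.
-2.7

Distance in frame 1: 9.7. Distance in frame 3: 7.0.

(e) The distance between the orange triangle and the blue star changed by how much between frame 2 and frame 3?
-6.1

Distance in frame 2: 9.8. Distance in frame 3: 3.7.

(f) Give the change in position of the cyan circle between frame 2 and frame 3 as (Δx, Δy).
(0.7, 6.2)

The cyan circle was at (6.0, 9.8) in frame 2 and (6.7, 16.0) in frame 3.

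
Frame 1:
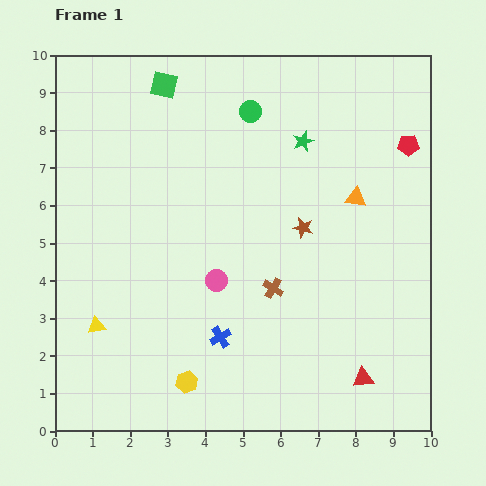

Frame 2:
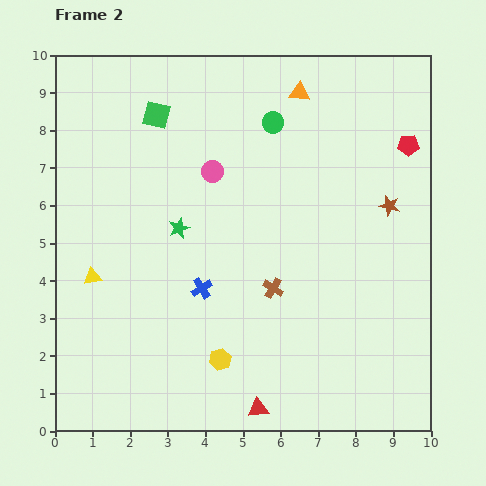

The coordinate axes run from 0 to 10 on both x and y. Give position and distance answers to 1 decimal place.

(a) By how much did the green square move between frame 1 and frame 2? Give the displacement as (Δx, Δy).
(-0.2, -0.8)

The green square was at (2.9, 9.2) in frame 1 and (2.7, 8.4) in frame 2.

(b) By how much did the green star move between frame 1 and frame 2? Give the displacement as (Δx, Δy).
(-3.3, -2.3)

The green star was at (6.6, 7.7) in frame 1 and (3.3, 5.4) in frame 2.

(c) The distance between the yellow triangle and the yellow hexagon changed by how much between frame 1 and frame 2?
+1.2

Distance in frame 1: 2.8. Distance in frame 2: 4.0.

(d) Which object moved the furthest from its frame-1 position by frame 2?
the green star

(moved 4.0; next 3.2)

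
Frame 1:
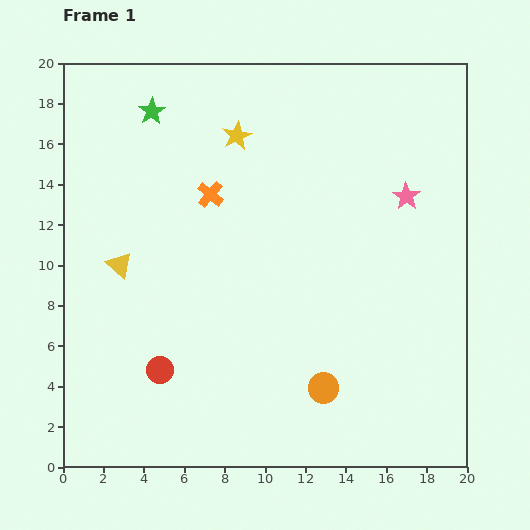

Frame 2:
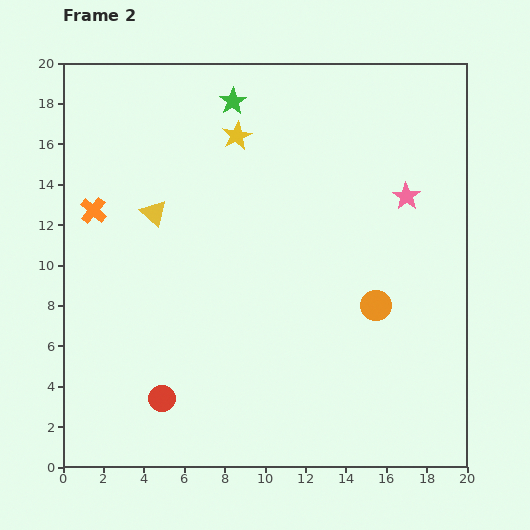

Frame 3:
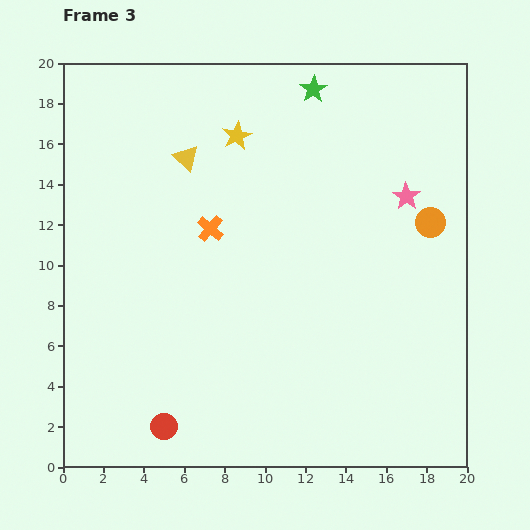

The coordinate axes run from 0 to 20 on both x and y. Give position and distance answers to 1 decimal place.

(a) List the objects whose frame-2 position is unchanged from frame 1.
the yellow star, the pink star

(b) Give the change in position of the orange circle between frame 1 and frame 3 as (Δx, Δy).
(5.3, 8.2)

The orange circle was at (12.9, 3.9) in frame 1 and (18.2, 12.1) in frame 3.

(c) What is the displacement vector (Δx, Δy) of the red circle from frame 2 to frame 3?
(0.1, -1.4)

The red circle was at (4.9, 3.4) in frame 2 and (5.0, 2.0) in frame 3.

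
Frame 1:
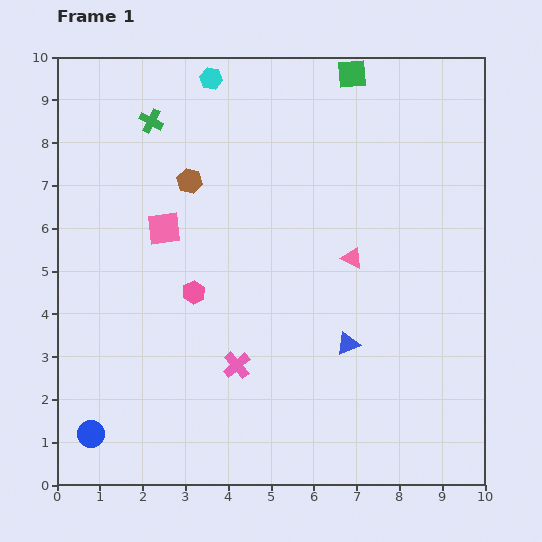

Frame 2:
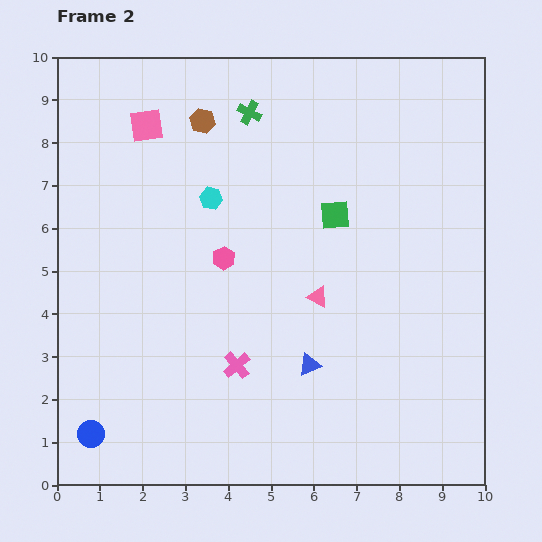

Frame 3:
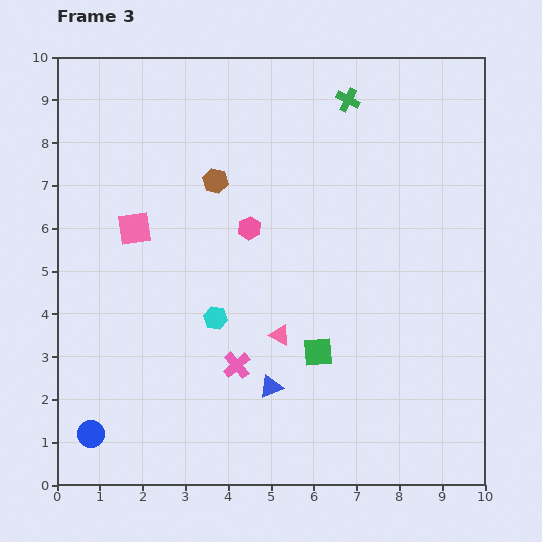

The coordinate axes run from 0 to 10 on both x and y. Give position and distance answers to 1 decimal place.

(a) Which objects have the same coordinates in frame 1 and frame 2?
the blue circle, the pink cross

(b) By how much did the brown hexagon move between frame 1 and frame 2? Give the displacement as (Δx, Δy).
(0.3, 1.4)

The brown hexagon was at (3.1, 7.1) in frame 1 and (3.4, 8.5) in frame 2.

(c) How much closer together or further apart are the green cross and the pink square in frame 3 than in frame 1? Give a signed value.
+3.3

Distance in frame 1: 2.5. Distance in frame 3: 5.8.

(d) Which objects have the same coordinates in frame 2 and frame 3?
the blue circle, the pink cross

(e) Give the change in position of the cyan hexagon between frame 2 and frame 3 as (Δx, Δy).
(0.1, -2.8)

The cyan hexagon was at (3.6, 6.7) in frame 2 and (3.7, 3.9) in frame 3.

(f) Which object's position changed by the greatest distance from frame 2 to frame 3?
the green square

(moved 3.2; next 2.8)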